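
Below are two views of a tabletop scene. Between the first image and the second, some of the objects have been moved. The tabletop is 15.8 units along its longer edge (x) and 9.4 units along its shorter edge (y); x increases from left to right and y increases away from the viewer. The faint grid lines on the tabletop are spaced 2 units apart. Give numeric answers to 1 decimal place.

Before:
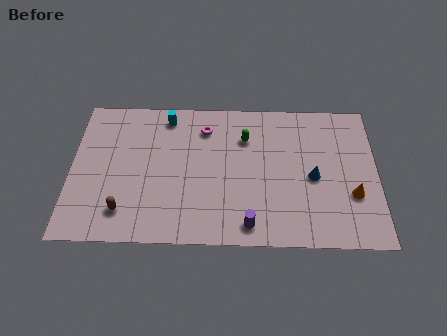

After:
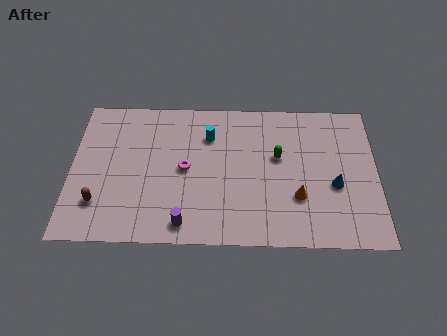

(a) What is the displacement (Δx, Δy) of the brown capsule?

(-1.3, 0.5)

The brown capsule was at about (2.8, 1.9) and moved to about (1.5, 2.4).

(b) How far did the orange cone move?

2.8

The orange cone moved from about (14.5, 3.2) to (11.7, 3.0), a distance of √(2.8² + 0.2²) ≈ 2.8.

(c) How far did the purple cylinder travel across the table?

3.3

The purple cylinder moved from about (9.2, 1.2) to (5.9, 1.2), a distance of √(3.3² + 0.0²) ≈ 3.3.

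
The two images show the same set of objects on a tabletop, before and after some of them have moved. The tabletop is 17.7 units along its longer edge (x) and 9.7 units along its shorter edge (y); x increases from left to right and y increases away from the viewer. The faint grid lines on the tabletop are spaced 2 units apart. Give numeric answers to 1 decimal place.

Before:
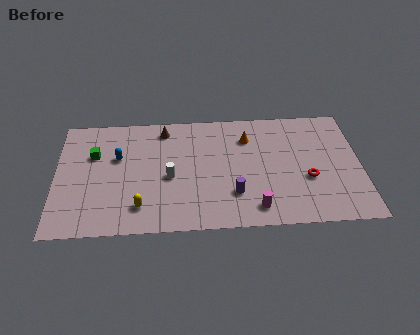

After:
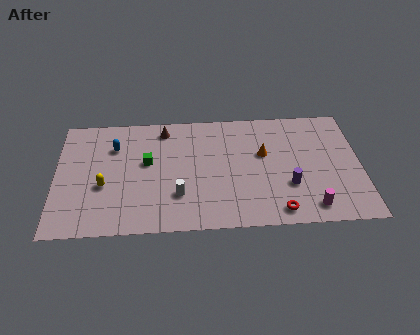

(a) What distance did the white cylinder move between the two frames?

1.6

The white cylinder moved from about (6.6, 4.3) to (7.1, 2.8), a distance of √(0.5² + 1.5²) ≈ 1.6.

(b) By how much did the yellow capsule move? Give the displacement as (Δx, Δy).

(-2.1, 1.8)

From the two frames, the yellow capsule sits at roughly (4.9, 2.0) before and (2.8, 3.8) after.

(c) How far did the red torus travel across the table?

3.1

The red torus moved from about (14.6, 3.7) to (12.8, 1.2), a distance of √(1.8² + 2.5²) ≈ 3.1.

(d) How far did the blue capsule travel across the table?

0.9

From (3.6, 6.1) to (3.4, 7.0), the blue capsule covered √(0.2² + 0.9²) ≈ 0.9 units.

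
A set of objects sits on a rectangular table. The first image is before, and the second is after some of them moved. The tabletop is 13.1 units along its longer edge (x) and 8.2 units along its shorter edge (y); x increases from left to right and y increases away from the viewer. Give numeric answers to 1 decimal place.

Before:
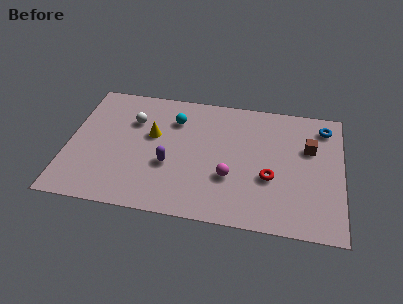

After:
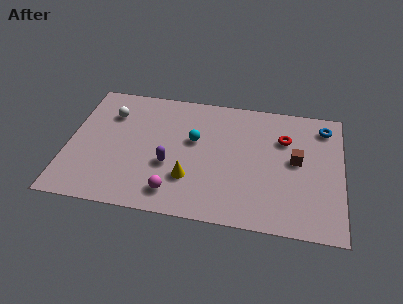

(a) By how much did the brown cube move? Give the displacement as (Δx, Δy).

(-0.6, -0.9)

From the two frames, the brown cube sits at roughly (11.5, 5.3) before and (10.9, 4.4) after.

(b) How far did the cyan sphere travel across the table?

1.6

The cyan sphere moved from about (5.0, 6.1) to (6.0, 4.9), a distance of √(1.0² + 1.2²) ≈ 1.6.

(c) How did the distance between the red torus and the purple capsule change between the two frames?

+1.2

The distance was about 4.8 in the first image and 6.0 in the second, so they moved 1.2 units further apart.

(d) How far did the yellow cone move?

3.1

The yellow cone moved from about (4.0, 4.9) to (5.9, 2.4), a distance of √(1.9² + 2.5²) ≈ 3.1.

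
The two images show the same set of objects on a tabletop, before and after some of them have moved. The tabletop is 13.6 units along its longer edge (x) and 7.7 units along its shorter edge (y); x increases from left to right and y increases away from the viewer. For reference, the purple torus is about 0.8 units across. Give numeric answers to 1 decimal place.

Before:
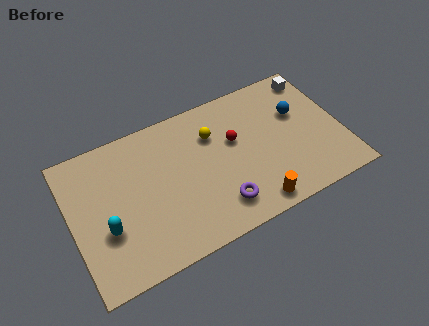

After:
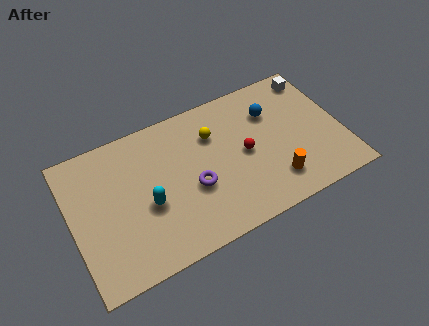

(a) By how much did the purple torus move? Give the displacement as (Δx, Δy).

(-1.1, 1.5)

From the two frames, the purple torus sits at roughly (7.1, 1.6) before and (6.0, 3.1) after.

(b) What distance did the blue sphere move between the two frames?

1.4

The blue sphere moved from about (11.6, 4.9) to (10.3, 5.5), a distance of √(1.3² + 0.6²) ≈ 1.4.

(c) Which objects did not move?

the white cube and the yellow sphere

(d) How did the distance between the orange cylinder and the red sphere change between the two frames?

-1.4

The distance was about 3.8 in the first image and 2.4 in the second, so they moved 1.4 units closer together.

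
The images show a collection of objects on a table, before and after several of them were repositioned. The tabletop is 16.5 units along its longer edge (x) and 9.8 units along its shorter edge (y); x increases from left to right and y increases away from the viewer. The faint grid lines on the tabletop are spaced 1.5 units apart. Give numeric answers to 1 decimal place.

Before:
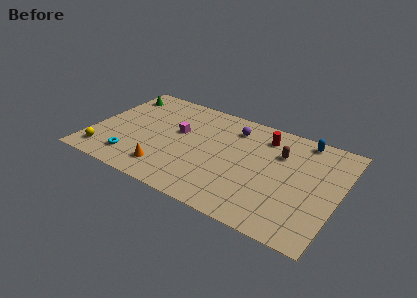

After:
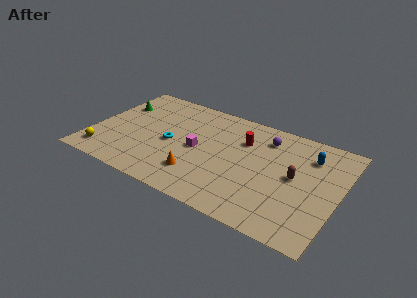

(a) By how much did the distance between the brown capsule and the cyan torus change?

-2.2

Before: roughly 10.5 units apart; after: 8.3. That's 2.2 units closer together.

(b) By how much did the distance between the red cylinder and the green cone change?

-1.4

The distance was about 10.1 in the first image and 8.7 in the second, so they moved 1.4 units closer together.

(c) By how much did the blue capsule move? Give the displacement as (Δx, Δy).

(0.6, -1.4)

The blue capsule was at about (13.7, 8.8) and moved to about (14.3, 7.4).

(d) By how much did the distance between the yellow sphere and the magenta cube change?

+0.6

The distance was about 6.1 in the first image and 6.7 in the second, so they moved 0.6 units further apart.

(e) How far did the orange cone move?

2.2

The orange cone moved from about (5.4, 1.9) to (7.5, 2.4), a distance of √(2.1² + 0.5²) ≈ 2.2.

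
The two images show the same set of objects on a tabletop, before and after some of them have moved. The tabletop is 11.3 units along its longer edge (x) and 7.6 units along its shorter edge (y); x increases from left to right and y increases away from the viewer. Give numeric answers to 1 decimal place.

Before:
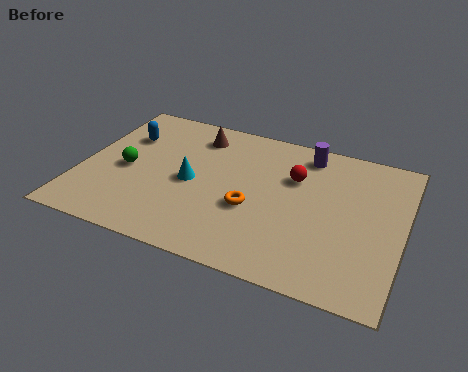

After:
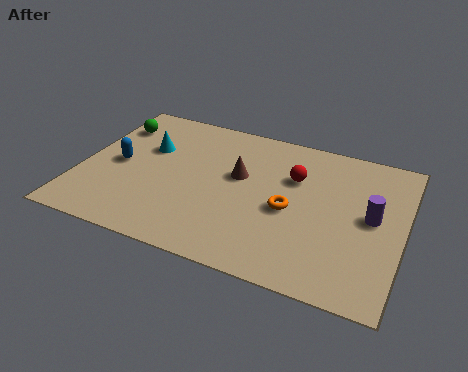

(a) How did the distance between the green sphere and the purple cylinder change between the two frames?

+2.8

The distance was about 6.8 in the first image and 9.6 in the second, so they moved 2.8 units further apart.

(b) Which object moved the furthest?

the purple cylinder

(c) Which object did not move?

the red sphere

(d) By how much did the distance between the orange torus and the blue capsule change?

+0.8

They were about 5.3 units apart before and 6.1 after — 0.8 units further apart.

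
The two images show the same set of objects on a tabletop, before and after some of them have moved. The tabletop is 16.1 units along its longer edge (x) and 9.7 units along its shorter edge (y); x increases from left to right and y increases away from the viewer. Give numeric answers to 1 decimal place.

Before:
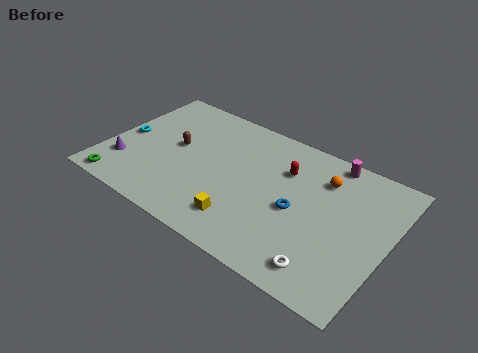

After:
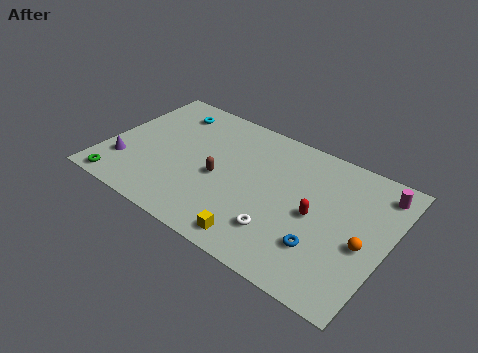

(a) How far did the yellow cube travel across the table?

1.3

From (8.4, 2.0) to (9.4, 1.2), the yellow cube covered √(1.0² + 0.8²) ≈ 1.3 units.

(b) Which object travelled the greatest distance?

the orange sphere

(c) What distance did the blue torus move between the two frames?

2.4

From (11.1, 4.4) to (12.8, 2.7), the blue torus covered √(1.7² + 1.7²) ≈ 2.4 units.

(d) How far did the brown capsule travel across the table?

3.0

The brown capsule moved from about (3.8, 5.3) to (6.6, 4.3), a distance of √(2.8² + 1.0²) ≈ 3.0.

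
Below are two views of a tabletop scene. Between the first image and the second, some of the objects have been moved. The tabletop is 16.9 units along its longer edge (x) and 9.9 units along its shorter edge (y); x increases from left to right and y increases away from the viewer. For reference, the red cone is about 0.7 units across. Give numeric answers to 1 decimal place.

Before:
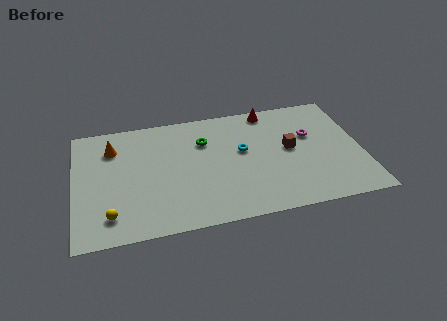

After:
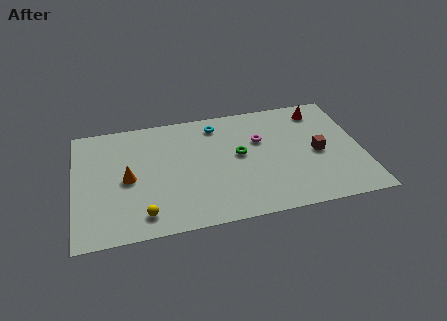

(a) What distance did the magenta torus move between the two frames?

3.0

The magenta torus was near (14.0, 6.2) before and (11.0, 6.4) after, so it travelled √(3.0² + 0.2²) ≈ 3.0 units.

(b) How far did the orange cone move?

2.9

The orange cone was near (2.3, 7.5) before and (3.1, 4.7) after, so it travelled √(0.8² + 2.8²) ≈ 2.9 units.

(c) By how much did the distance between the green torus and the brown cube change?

-0.6

The distance was about 5.3 in the first image and 4.7 in the second, so they moved 0.6 units closer together.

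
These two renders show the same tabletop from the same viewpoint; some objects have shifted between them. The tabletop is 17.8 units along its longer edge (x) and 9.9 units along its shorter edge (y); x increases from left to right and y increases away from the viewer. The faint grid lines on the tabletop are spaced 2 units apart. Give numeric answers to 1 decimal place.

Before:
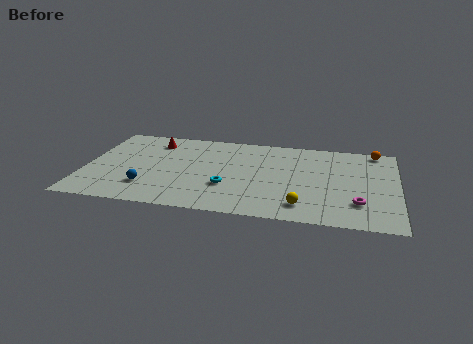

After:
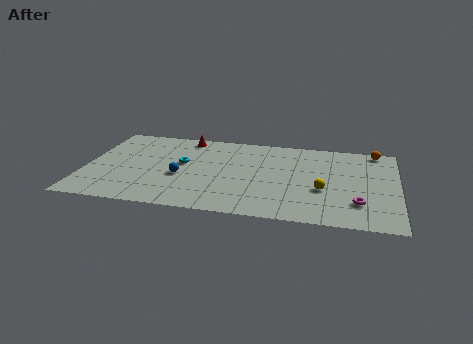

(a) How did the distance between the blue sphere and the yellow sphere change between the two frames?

-0.7

Before: roughly 8.8 units apart; after: 8.1. That's 0.7 units closer together.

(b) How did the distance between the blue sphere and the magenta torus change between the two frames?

-1.7

The distance was about 11.9 in the first image and 10.2 in the second, so they moved 1.7 units closer together.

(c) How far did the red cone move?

2.0

From (3.7, 8.0) to (5.5, 8.8), the red cone covered √(1.8² + 0.8²) ≈ 2.0 units.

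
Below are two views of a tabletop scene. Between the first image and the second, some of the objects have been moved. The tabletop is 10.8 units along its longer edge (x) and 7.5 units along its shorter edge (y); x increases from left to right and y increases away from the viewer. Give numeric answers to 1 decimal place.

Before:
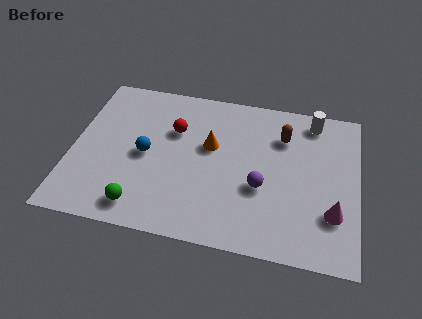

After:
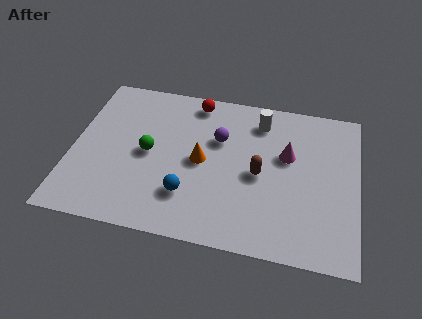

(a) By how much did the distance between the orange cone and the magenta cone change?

-1.9

They were about 5.2 units apart before and 3.3 after — 1.9 units closer together.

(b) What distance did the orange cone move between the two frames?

0.9

From (5.2, 4.5) to (4.9, 3.7), the orange cone covered √(0.3² + 0.8²) ≈ 0.9 units.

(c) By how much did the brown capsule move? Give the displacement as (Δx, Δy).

(-0.8, -2.0)

The brown capsule was at about (7.9, 5.5) and moved to about (7.1, 3.5).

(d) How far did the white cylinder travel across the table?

2.0

The white cylinder was near (9.0, 6.5) before and (7.0, 6.1) after, so it travelled √(2.0² + 0.4²) ≈ 2.0 units.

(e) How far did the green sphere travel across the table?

2.6

The green sphere moved from about (2.8, 1.1) to (2.9, 3.7), a distance of √(0.1² + 2.6²) ≈ 2.6.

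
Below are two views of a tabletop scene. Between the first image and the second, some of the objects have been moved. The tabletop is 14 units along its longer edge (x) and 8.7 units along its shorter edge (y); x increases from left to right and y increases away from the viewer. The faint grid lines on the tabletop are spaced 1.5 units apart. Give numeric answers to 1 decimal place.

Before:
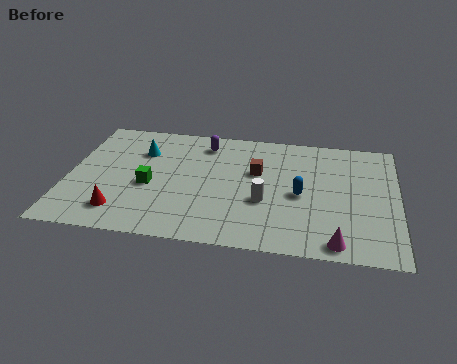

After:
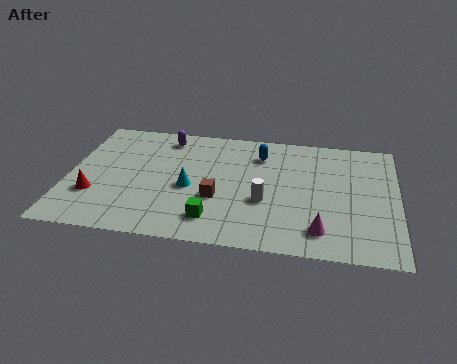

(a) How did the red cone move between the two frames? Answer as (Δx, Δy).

(-1.2, 1.0)

The red cone was at about (2.4, 1.7) and moved to about (1.2, 2.7).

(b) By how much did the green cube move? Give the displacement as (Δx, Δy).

(2.8, -2.0)

The green cube started near (3.5, 3.7) and ended near (6.3, 1.7).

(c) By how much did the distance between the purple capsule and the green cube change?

+2.0

They were about 4.1 units apart before and 6.1 after — 2.0 units further apart.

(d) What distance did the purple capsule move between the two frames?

1.7

The purple capsule moved from about (5.7, 7.2) to (4.0, 7.4), a distance of √(1.7² + 0.2²) ≈ 1.7.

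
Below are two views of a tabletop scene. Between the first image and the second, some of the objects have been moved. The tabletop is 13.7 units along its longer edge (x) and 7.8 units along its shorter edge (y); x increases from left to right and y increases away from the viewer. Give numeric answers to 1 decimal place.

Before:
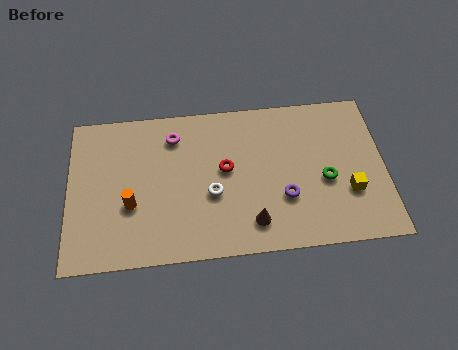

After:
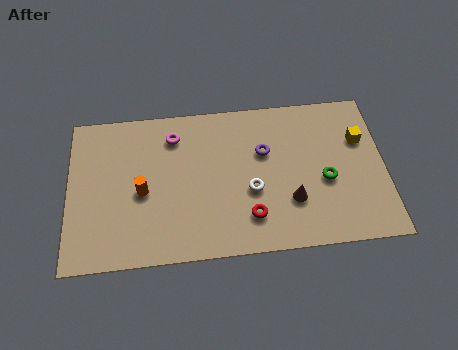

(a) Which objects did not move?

the green torus and the magenta torus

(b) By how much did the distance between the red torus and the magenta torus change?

+2.5

The distance was about 2.9 in the first image and 5.4 in the second, so they moved 2.5 units further apart.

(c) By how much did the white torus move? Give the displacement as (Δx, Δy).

(1.7, 0.0)

The white torus was at about (6.2, 3.1) and moved to about (7.9, 3.1).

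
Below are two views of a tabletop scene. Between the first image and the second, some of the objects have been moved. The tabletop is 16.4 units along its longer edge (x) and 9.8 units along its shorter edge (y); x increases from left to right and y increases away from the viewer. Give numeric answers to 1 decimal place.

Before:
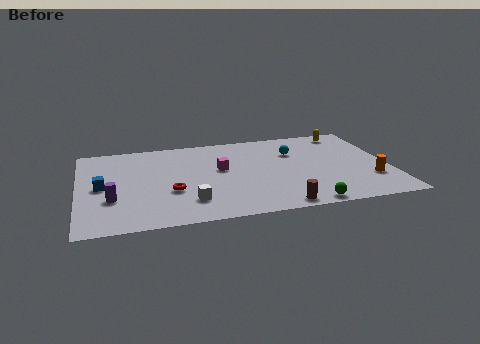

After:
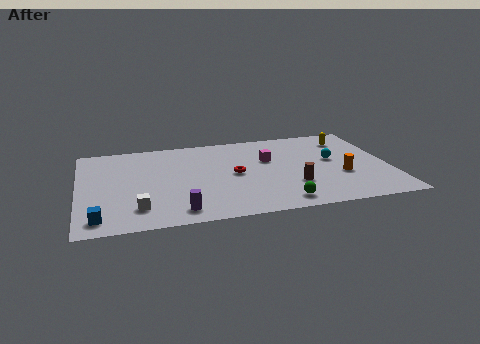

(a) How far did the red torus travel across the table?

3.6

The red torus moved from about (4.8, 3.6) to (8.2, 4.9), a distance of √(3.4² + 1.3²) ≈ 3.6.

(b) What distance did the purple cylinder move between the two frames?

3.9

From (1.7, 3.3) to (5.1, 1.4), the purple cylinder covered √(3.4² + 1.9²) ≈ 3.9 units.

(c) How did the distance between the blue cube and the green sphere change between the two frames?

-1.8

They were about 11.2 units apart before and 9.4 after — 1.8 units closer together.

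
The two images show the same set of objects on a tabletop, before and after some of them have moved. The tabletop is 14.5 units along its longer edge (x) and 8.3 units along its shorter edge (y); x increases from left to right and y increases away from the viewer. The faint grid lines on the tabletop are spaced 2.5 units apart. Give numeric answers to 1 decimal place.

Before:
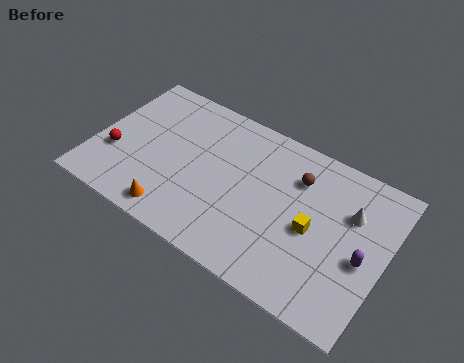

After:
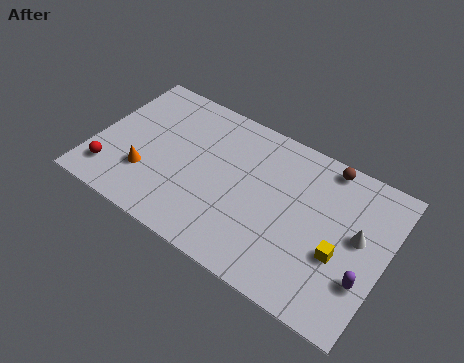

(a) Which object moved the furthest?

the orange cone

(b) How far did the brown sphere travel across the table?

1.8

The brown sphere moved from about (9.9, 6.1) to (11.1, 7.5), a distance of √(1.2² + 1.4²) ≈ 1.8.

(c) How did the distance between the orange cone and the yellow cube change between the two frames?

+2.6

The distance was about 7.0 in the first image and 9.6 in the second, so they moved 2.6 units further apart.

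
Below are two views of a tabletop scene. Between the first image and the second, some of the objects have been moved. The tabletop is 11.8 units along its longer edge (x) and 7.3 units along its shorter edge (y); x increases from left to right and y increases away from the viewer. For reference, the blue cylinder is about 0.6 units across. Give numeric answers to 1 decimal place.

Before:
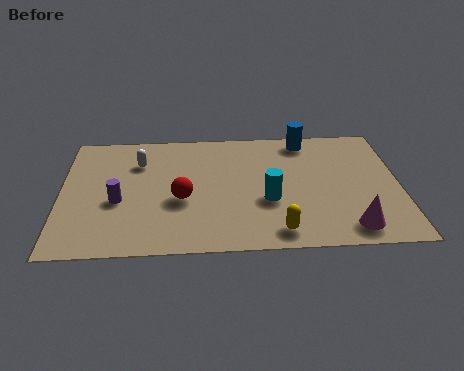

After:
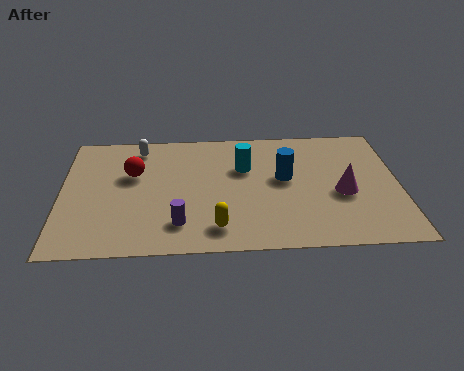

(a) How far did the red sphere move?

2.3

The red sphere was near (4.2, 3.0) before and (2.5, 4.6) after, so it travelled √(1.7² + 1.6²) ≈ 2.3 units.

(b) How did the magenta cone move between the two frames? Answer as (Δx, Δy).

(-0.2, 2.0)

From the two frames, the magenta cone sits at roughly (10.0, 1.1) before and (9.8, 3.1) after.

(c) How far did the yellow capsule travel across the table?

2.1

The yellow capsule moved from about (7.5, 1.0) to (5.4, 1.3), a distance of √(2.1² + 0.3²) ≈ 2.1.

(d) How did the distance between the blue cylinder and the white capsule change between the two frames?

-0.5

They were about 6.0 units apart before and 5.5 after — 0.5 units closer together.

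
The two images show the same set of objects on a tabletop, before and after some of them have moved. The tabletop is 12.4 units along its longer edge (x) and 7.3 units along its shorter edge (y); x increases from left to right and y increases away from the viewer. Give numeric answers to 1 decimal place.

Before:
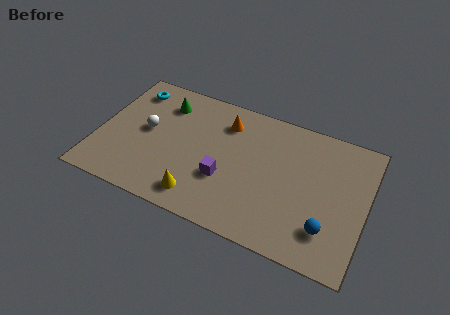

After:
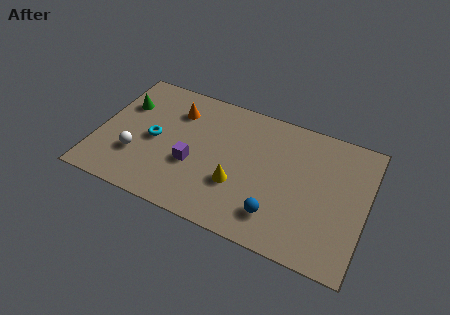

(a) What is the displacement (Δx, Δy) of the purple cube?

(-1.5, 0.2)

From the two frames, the purple cube sits at roughly (6.0, 2.6) before and (4.5, 2.8) after.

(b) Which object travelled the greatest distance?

the cyan torus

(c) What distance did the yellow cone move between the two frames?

2.1

The yellow cone moved from about (5.0, 1.2) to (6.6, 2.5), a distance of √(1.6² + 1.3²) ≈ 2.1.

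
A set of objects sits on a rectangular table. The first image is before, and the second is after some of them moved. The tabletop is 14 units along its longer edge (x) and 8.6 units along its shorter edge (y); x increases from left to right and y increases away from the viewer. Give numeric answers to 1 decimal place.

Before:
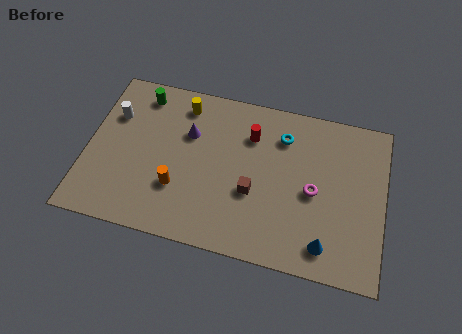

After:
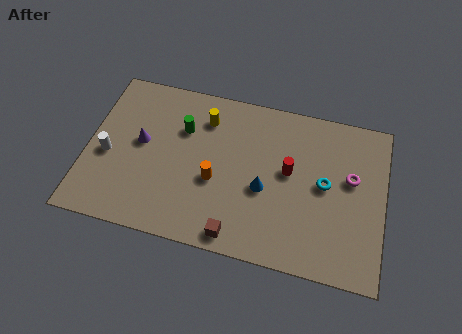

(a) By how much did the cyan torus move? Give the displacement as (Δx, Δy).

(2.1, -2.1)

The cyan torus started near (9.1, 6.6) and ended near (11.2, 4.5).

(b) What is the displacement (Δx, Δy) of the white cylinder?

(-0.1, -2.2)

From the two frames, the white cylinder sits at roughly (1.1, 5.9) before and (1.0, 3.7) after.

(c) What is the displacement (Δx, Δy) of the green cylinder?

(2.1, -1.4)

The green cylinder was at about (2.3, 7.3) and moved to about (4.4, 5.9).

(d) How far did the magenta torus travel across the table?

2.0

The magenta torus was near (10.7, 4.0) before and (12.4, 5.1) after, so it travelled √(1.7² + 1.1²) ≈ 2.0 units.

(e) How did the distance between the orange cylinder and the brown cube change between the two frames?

-0.7

Before: roughly 3.6 units apart; after: 2.9. That's 0.7 units closer together.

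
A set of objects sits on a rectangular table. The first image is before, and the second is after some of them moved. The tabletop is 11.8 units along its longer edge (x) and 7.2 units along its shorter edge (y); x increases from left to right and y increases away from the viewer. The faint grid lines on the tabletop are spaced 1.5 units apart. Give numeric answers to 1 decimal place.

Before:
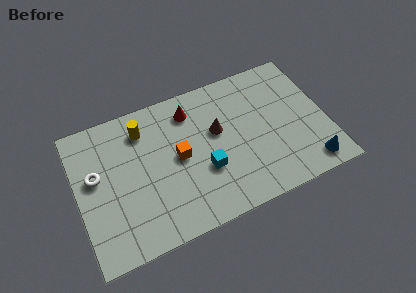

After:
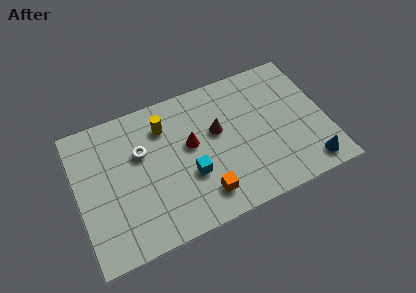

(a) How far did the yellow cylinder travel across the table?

1.0

The yellow cylinder was near (3.3, 5.7) before and (4.3, 5.5) after, so it travelled √(1.0² + 0.2²) ≈ 1.0 units.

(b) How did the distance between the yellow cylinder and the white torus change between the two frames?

-1.3

The distance was about 2.8 in the first image and 1.5 in the second, so they moved 1.3 units closer together.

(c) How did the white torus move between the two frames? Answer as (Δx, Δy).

(2.2, 0.4)

The white torus was at about (0.9, 4.2) and moved to about (3.1, 4.6).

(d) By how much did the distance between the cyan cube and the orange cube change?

-0.3

They were about 1.6 units apart before and 1.3 after — 0.3 units closer together.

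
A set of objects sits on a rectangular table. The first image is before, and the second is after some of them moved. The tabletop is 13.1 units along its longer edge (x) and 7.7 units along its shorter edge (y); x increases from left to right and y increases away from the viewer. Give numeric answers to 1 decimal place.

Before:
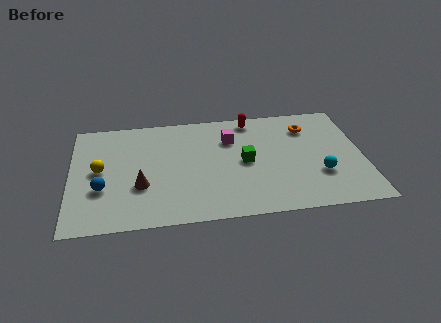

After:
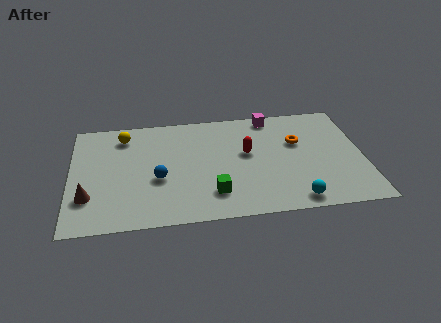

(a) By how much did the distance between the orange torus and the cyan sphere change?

+0.6

Before: roughly 3.4 units apart; after: 4.0. That's 0.6 units further apart.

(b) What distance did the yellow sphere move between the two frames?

2.5

The yellow sphere moved from about (1.3, 4.0) to (2.4, 6.3), a distance of √(1.1² + 2.3²) ≈ 2.5.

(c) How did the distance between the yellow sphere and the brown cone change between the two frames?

+2.2

They were about 2.2 units apart before and 4.4 after — 2.2 units further apart.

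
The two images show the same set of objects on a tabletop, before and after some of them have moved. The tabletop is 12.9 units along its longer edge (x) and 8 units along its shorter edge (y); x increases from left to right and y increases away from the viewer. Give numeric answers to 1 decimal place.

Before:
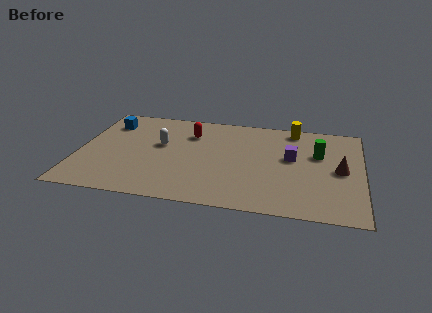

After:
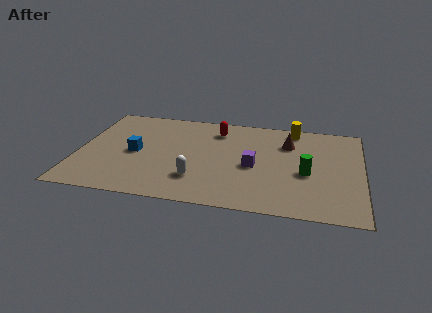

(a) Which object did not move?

the yellow cylinder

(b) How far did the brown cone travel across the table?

3.1

From (11.9, 3.9) to (9.5, 5.8), the brown cone covered √(2.4² + 1.9²) ≈ 3.1 units.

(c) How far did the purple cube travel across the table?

2.0

The purple cube moved from about (9.7, 4.6) to (8.0, 3.6), a distance of √(1.7² + 1.0²) ≈ 2.0.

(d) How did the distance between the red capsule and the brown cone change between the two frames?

-3.8

The distance was about 7.2 in the first image and 3.4 in the second, so they moved 3.8 units closer together.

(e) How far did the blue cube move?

2.8

The blue cube was near (1.2, 6.2) before and (2.6, 3.8) after, so it travelled √(1.4² + 2.4²) ≈ 2.8 units.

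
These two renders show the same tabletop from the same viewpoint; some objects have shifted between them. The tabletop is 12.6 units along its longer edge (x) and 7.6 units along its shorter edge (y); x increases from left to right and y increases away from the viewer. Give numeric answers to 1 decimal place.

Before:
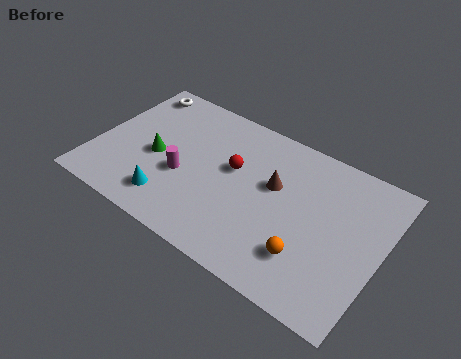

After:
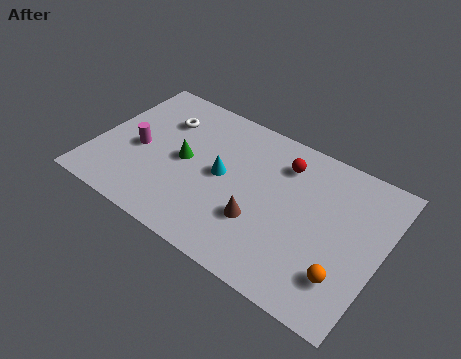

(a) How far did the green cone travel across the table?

1.3

The green cone was near (2.7, 3.4) before and (3.9, 3.8) after, so it travelled √(1.2² + 0.4²) ≈ 1.3 units.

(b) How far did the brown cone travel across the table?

2.1

From (7.8, 4.6) to (7.5, 2.5), the brown cone covered √(0.3² + 2.1²) ≈ 2.1 units.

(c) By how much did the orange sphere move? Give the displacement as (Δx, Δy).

(1.6, -0.1)

From the two frames, the orange sphere sits at roughly (9.7, 2.0) before and (11.3, 1.9) after.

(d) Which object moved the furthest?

the cyan cone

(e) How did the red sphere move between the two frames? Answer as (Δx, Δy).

(2.0, 1.4)

From the two frames, the red sphere sits at roughly (6.0, 4.5) before and (8.0, 5.9) after.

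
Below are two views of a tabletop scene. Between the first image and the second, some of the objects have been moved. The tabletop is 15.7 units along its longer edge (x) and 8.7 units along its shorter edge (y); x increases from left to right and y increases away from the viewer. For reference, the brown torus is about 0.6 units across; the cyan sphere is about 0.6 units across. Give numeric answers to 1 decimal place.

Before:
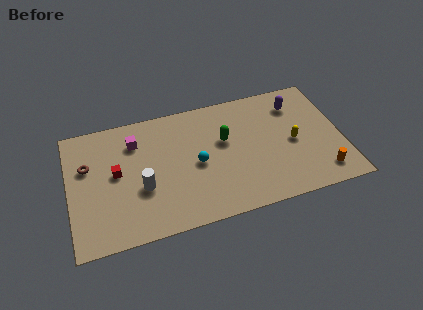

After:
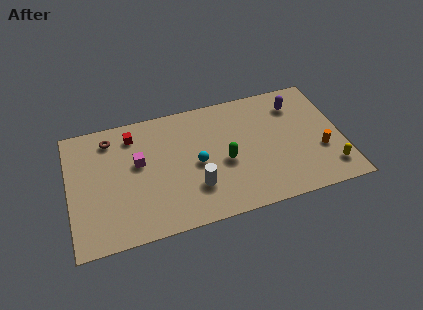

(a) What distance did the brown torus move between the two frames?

2.1

The brown torus moved from about (1.1, 5.6) to (2.5, 7.2), a distance of √(1.4² + 1.6²) ≈ 2.1.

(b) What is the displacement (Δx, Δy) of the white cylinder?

(3.0, -0.8)

The white cylinder was at about (4.1, 3.3) and moved to about (7.1, 2.5).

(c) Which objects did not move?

the cyan sphere and the purple capsule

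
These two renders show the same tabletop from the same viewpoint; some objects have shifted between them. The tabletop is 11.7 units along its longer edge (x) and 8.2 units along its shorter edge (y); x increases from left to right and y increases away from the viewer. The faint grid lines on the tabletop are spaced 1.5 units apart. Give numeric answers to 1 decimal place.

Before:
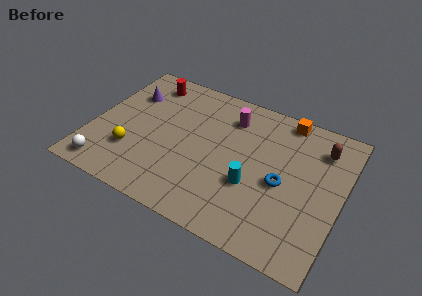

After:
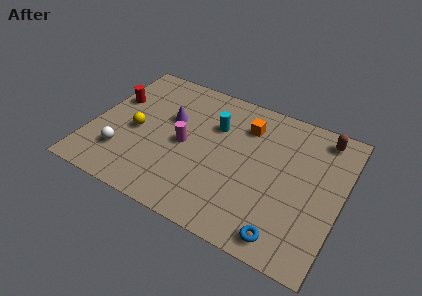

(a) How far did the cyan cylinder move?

3.3

From (7.7, 3.0) to (5.6, 5.6), the cyan cylinder covered √(2.1² + 2.6²) ≈ 3.3 units.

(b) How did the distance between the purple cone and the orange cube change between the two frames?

-3.8

Before: roughly 7.5 units apart; after: 3.7. That's 3.8 units closer together.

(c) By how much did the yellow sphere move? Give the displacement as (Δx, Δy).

(0.0, 1.3)

The yellow sphere started near (2.1, 2.4) and ended near (2.1, 3.7).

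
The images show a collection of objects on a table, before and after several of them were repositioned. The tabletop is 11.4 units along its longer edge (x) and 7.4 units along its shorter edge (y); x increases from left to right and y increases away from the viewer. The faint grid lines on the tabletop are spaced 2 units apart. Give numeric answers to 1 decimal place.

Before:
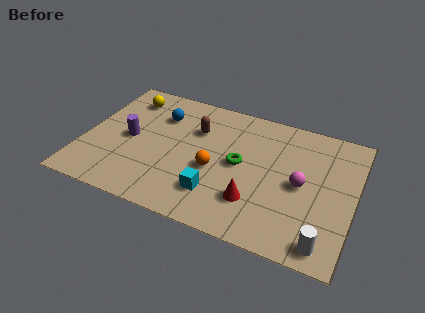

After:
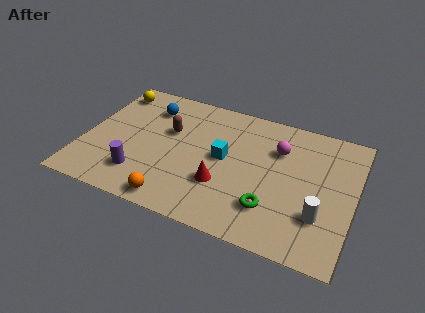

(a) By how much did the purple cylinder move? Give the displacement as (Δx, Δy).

(0.7, -1.9)

The purple cylinder started near (1.9, 3.6) and ended near (2.6, 1.7).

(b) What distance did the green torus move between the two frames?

2.4

From (6.6, 3.8) to (8.1, 1.9), the green torus covered √(1.5² + 1.9²) ≈ 2.4 units.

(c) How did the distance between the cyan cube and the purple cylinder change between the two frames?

-0.3

They were about 4.3 units apart before and 4.0 after — 0.3 units closer together.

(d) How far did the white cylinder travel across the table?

1.3

The white cylinder was near (10.4, 0.9) before and (10.1, 2.2) after, so it travelled √(0.3² + 1.3²) ≈ 1.3 units.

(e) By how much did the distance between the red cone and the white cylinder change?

+0.9

The distance was about 3.2 in the first image and 4.1 in the second, so they moved 0.9 units further apart.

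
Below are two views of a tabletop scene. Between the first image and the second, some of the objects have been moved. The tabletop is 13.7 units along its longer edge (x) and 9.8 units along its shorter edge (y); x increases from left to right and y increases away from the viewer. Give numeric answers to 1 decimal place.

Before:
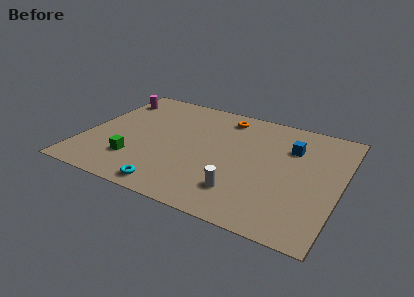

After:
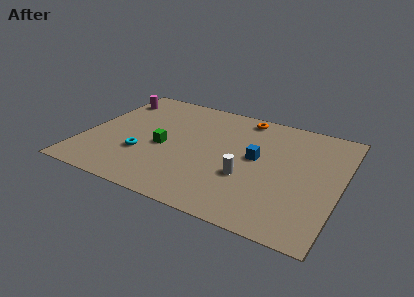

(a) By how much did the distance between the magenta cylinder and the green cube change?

-0.8

Before: roughly 5.7 units apart; after: 4.9. That's 0.8 units closer together.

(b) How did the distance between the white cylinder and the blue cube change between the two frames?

-3.3

The distance was about 5.1 in the first image and 1.8 in the second, so they moved 3.3 units closer together.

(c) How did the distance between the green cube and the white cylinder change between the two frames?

-1.1

They were about 5.8 units apart before and 4.7 after — 1.1 units closer together.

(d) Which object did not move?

the magenta cylinder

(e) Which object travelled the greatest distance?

the cyan torus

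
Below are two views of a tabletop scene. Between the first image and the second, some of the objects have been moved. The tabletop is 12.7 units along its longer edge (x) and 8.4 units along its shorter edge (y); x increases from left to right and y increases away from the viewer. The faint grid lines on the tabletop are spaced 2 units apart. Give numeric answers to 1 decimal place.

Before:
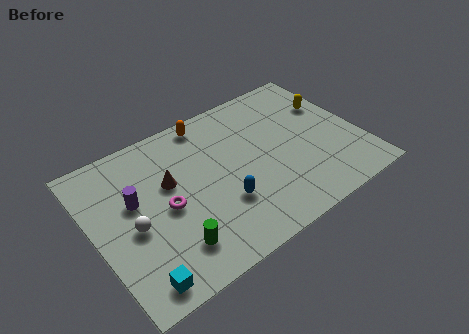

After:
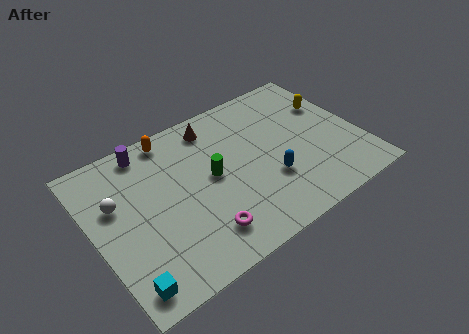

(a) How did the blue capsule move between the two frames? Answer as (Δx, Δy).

(2.3, 0.1)

The blue capsule started near (5.8, 2.7) and ended near (8.1, 2.8).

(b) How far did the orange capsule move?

1.8

The orange capsule moved from about (6.0, 7.5) to (4.2, 7.5), a distance of √(1.8² + 0.0²) ≈ 1.8.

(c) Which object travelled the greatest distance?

the green cylinder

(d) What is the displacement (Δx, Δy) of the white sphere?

(-0.5, 1.6)

The white sphere started near (1.7, 3.7) and ended near (1.2, 5.3).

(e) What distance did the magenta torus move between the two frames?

2.6

From (3.3, 3.9) to (4.6, 1.7), the magenta torus covered √(1.3² + 2.2²) ≈ 2.6 units.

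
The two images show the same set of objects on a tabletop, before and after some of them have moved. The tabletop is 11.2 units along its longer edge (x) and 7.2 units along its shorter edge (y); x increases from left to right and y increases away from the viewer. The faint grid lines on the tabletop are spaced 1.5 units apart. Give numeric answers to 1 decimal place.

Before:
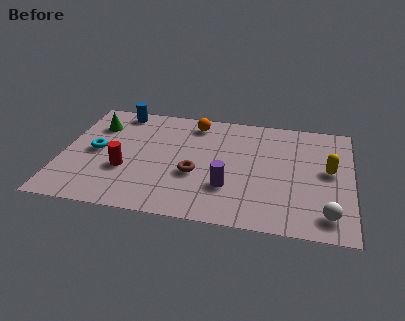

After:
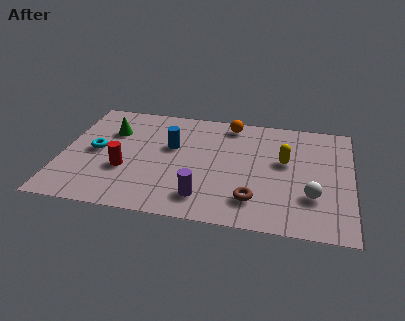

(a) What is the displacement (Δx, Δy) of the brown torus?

(2.3, -1.2)

The brown torus was at about (5.2, 2.8) and moved to about (7.5, 1.6).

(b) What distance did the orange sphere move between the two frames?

1.4

From (5.0, 6.1) to (6.4, 6.3), the orange sphere covered √(1.4² + 0.2²) ≈ 1.4 units.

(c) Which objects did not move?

the red cylinder and the cyan torus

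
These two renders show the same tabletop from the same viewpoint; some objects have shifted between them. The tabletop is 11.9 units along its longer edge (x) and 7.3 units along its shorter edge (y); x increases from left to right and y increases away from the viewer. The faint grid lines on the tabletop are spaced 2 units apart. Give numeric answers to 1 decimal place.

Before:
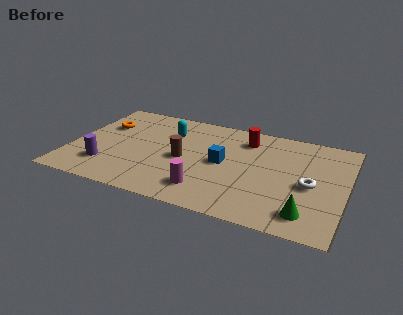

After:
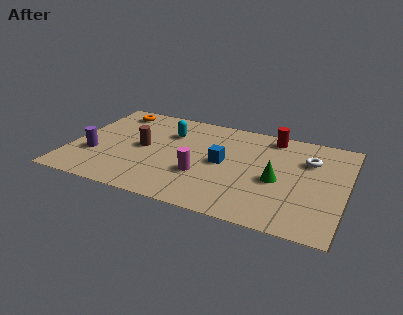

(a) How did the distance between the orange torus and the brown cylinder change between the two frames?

-1.0

They were about 4.0 units apart before and 3.0 after — 1.0 units closer together.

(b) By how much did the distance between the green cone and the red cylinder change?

-2.2

They were about 5.4 units apart before and 3.2 after — 2.2 units closer together.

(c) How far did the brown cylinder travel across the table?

1.8

The brown cylinder moved from about (4.9, 3.4) to (3.1, 3.7), a distance of √(1.8² + 0.3²) ≈ 1.8.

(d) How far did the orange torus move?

1.3

The orange torus moved from about (1.2, 4.9) to (1.5, 6.2), a distance of √(0.3² + 1.3²) ≈ 1.3.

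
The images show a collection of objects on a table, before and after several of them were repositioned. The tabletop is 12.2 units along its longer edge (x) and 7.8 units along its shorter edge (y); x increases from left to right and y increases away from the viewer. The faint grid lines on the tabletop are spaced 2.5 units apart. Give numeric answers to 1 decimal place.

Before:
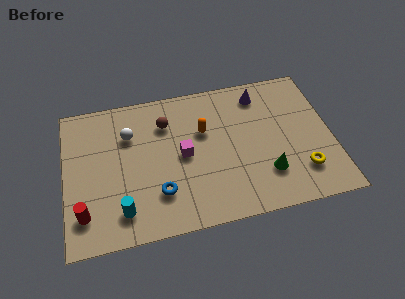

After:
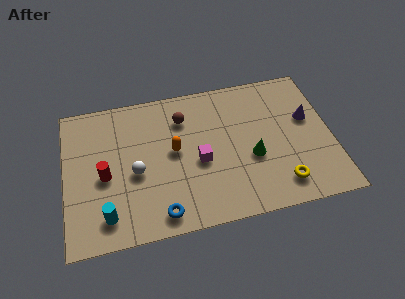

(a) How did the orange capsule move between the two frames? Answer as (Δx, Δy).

(-1.4, -0.8)

From the two frames, the orange capsule sits at roughly (6.4, 5.0) before and (5.0, 4.2) after.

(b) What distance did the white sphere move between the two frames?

2.1

The white sphere moved from about (3.0, 5.5) to (3.2, 3.4), a distance of √(0.2² + 2.1²) ≈ 2.1.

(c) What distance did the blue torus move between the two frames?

1.1

The blue torus moved from about (4.2, 2.1) to (4.2, 1.0), a distance of √(0.0² + 1.1²) ≈ 1.1.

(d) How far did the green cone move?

1.2

The green cone moved from about (9.1, 2.1) to (8.5, 3.1), a distance of √(0.6² + 1.0²) ≈ 1.2.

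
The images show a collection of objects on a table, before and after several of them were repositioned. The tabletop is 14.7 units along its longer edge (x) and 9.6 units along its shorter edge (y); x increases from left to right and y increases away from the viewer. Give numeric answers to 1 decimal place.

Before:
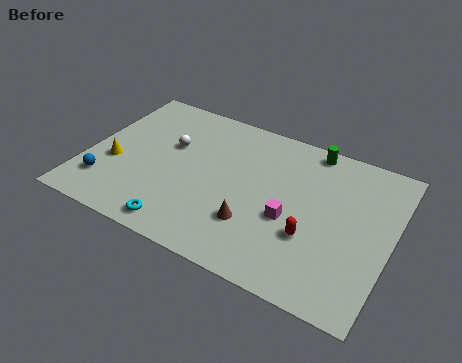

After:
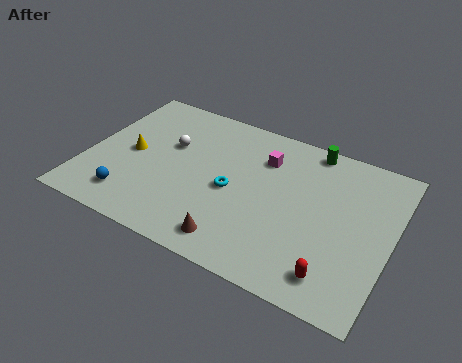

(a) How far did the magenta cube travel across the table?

3.6

The magenta cube was near (10.0, 3.9) before and (8.3, 7.1) after, so it travelled √(1.7² + 3.2²) ≈ 3.6 units.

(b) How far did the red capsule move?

2.1

The red capsule was near (11.1, 3.3) before and (12.4, 1.6) after, so it travelled √(1.3² + 1.7²) ≈ 2.1 units.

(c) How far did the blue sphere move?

1.4

The blue sphere moved from about (1.2, 2.2) to (2.5, 1.8), a distance of √(1.3² + 0.4²) ≈ 1.4.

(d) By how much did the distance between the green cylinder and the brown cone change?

+1.6

The distance was about 6.2 in the first image and 7.8 in the second, so they moved 1.6 units further apart.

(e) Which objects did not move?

the white sphere and the green cylinder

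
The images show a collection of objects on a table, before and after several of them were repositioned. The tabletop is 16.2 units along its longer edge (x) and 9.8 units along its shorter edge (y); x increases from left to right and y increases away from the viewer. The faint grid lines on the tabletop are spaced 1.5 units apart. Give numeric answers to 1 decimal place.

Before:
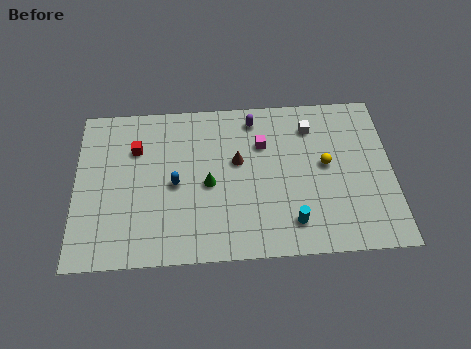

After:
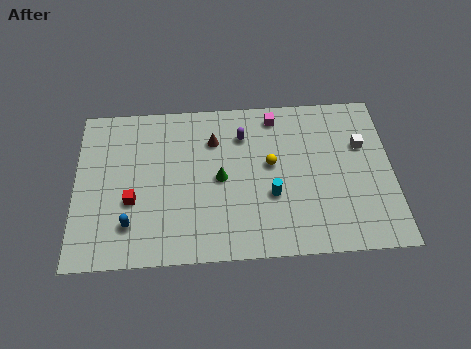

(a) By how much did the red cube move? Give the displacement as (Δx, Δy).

(-0.2, -3.2)

From the two frames, the red cube sits at roughly (3.1, 6.9) before and (2.9, 3.7) after.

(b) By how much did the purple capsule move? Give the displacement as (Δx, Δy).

(-0.6, -1.0)

The purple capsule was at about (9.2, 8.4) and moved to about (8.6, 7.4).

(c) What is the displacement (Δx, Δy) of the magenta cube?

(0.7, 1.7)

The magenta cube was at about (9.6, 6.8) and moved to about (10.3, 8.5).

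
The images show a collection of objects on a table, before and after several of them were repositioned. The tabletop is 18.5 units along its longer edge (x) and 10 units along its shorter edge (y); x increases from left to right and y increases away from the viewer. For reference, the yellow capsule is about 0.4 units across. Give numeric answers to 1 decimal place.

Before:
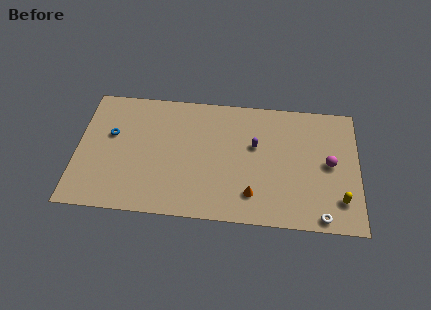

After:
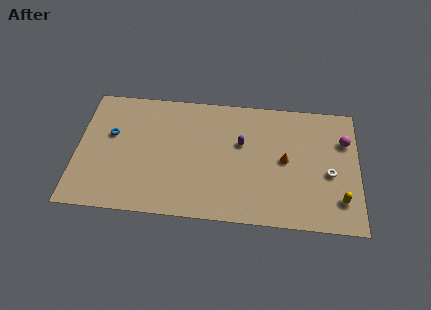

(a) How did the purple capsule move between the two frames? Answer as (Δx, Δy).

(-0.9, 0.1)

From the two frames, the purple capsule sits at roughly (11.7, 6.1) before and (10.8, 6.2) after.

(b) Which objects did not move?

the yellow capsule and the blue torus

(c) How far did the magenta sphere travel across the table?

2.1

From (16.6, 5.1) to (17.6, 7.0), the magenta sphere covered √(1.0² + 1.9²) ≈ 2.1 units.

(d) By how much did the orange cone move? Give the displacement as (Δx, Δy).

(2.1, 2.9)

The orange cone started near (11.6, 2.2) and ended near (13.7, 5.1).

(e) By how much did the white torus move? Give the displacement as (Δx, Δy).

(0.5, 3.4)

The white torus was at about (16.1, 0.9) and moved to about (16.6, 4.3).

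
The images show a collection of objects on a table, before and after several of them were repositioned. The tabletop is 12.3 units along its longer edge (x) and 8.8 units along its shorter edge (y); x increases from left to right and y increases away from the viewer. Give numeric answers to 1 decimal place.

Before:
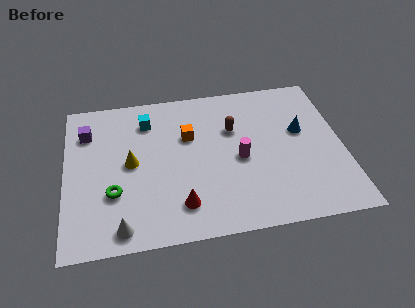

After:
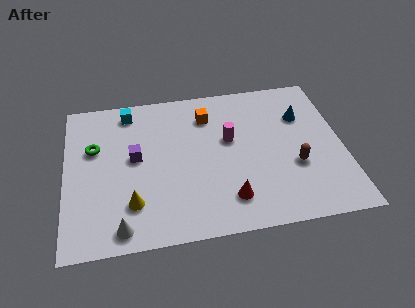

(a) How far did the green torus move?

2.8

The green torus moved from about (2.1, 2.9) to (1.3, 5.6), a distance of √(0.8² + 2.7²) ≈ 2.8.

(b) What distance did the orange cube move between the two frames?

1.4

The orange cube moved from about (5.5, 5.7) to (6.4, 6.8), a distance of √(0.9² + 1.1²) ≈ 1.4.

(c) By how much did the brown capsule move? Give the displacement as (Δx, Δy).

(2.6, -2.6)

The brown capsule started near (7.5, 5.8) and ended near (10.1, 3.2).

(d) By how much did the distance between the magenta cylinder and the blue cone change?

+0.4

Before: roughly 3.0 units apart; after: 3.4. That's 0.4 units further apart.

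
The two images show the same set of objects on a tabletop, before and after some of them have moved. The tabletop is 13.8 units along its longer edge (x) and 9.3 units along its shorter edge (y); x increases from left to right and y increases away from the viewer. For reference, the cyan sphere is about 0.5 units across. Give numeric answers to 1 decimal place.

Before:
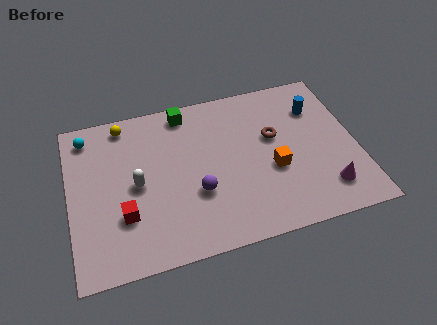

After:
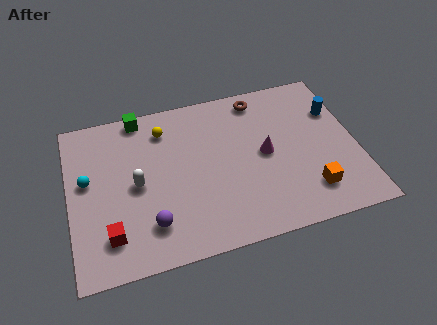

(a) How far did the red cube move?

1.1

From (2.5, 2.9) to (1.8, 2.0), the red cube covered √(0.7² + 0.9²) ≈ 1.1 units.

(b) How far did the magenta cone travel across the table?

3.9

The magenta cone moved from about (12.1, 1.9) to (9.4, 4.7), a distance of √(2.7² + 2.8²) ≈ 3.9.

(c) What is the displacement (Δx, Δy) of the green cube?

(-2.2, 0.3)

From the two frames, the green cube sits at roughly (5.8, 8.2) before and (3.6, 8.5) after.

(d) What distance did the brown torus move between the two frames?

2.5

The brown torus was near (9.9, 5.6) before and (9.4, 8.1) after, so it travelled √(0.5² + 2.5²) ≈ 2.5 units.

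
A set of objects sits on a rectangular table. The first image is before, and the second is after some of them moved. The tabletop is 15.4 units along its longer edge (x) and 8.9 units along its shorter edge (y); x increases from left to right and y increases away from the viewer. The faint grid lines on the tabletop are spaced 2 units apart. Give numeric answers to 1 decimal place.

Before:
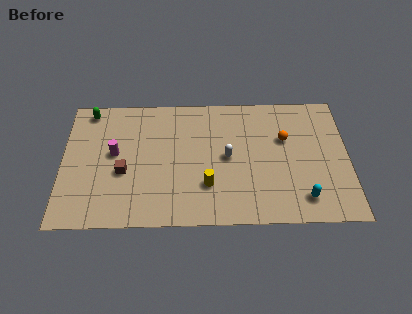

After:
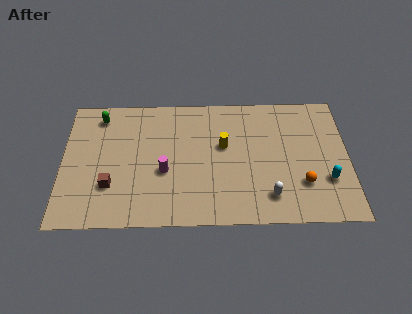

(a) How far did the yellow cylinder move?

2.8

The yellow cylinder moved from about (7.8, 2.6) to (8.7, 5.3), a distance of √(0.9² + 2.7²) ≈ 2.8.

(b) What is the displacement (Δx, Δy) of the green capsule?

(0.6, -0.4)

The green capsule was at about (1.4, 7.9) and moved to about (2.0, 7.5).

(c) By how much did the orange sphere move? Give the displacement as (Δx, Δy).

(0.9, -3.1)

The orange sphere started near (12.0, 5.7) and ended near (12.9, 2.6).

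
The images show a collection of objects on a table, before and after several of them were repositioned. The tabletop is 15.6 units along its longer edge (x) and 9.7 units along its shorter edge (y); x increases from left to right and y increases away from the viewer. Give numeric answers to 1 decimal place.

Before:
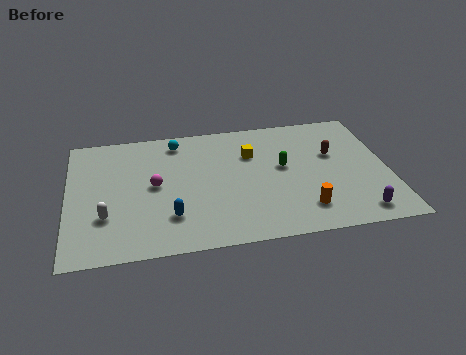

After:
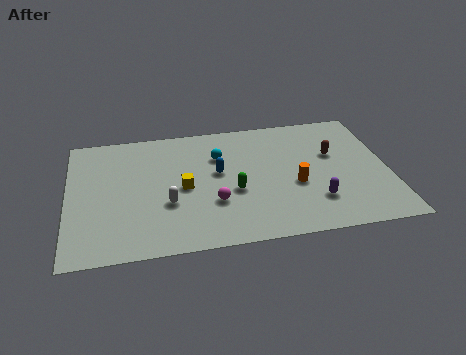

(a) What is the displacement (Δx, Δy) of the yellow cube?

(-3.4, -2.1)

From the two frames, the yellow cube sits at roughly (9.0, 6.7) before and (5.6, 4.6) after.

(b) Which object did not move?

the brown capsule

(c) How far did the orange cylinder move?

1.9

The orange cylinder was near (11.3, 2.0) before and (11.0, 3.9) after, so it travelled √(0.3² + 1.9²) ≈ 1.9 units.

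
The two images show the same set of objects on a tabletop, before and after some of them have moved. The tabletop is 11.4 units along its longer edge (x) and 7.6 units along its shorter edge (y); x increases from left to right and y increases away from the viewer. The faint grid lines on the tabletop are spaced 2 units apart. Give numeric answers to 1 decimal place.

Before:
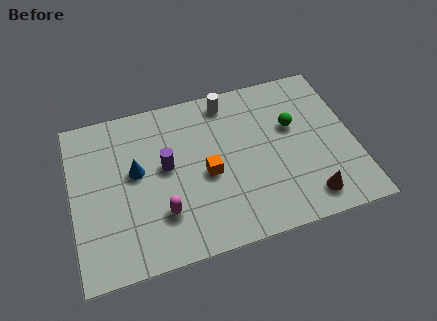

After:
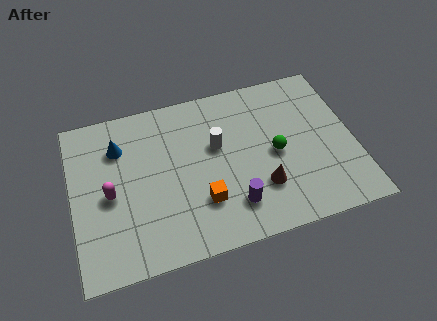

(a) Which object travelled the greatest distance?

the purple cylinder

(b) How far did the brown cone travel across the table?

2.1

The brown cone was near (9.3, 1.2) before and (7.5, 2.2) after, so it travelled √(1.8² + 1.0²) ≈ 2.1 units.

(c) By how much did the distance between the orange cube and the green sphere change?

-0.4

Before: roughly 3.8 units apart; after: 3.4. That's 0.4 units closer together.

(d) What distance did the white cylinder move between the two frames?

2.1

From (6.5, 6.6) to (5.9, 4.6), the white cylinder covered √(0.6² + 2.0²) ≈ 2.1 units.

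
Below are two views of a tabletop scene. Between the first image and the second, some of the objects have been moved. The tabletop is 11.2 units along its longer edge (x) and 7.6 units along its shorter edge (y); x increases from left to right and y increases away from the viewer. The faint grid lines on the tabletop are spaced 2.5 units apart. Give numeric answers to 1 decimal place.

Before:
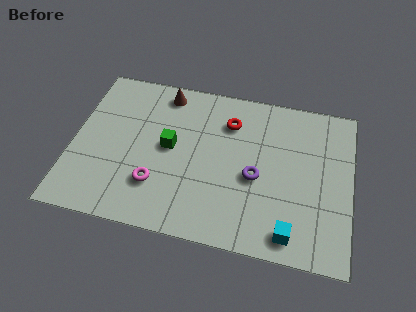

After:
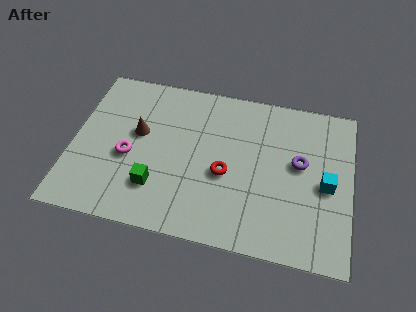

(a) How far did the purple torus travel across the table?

2.0

The purple torus was near (7.4, 3.3) before and (9.1, 4.3) after, so it travelled √(1.7² + 1.0²) ≈ 2.0 units.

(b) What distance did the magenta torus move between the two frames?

1.6

The magenta torus moved from about (3.5, 2.1) to (2.3, 3.2), a distance of √(1.2² + 1.1²) ≈ 1.6.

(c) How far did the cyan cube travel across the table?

2.8

The cyan cube moved from about (8.9, 1.0) to (10.2, 3.5), a distance of √(1.3² + 2.5²) ≈ 2.8.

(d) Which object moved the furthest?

the cyan cube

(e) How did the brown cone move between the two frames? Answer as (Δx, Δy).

(-0.9, -2.2)

From the two frames, the brown cone sits at roughly (3.5, 6.6) before and (2.6, 4.4) after.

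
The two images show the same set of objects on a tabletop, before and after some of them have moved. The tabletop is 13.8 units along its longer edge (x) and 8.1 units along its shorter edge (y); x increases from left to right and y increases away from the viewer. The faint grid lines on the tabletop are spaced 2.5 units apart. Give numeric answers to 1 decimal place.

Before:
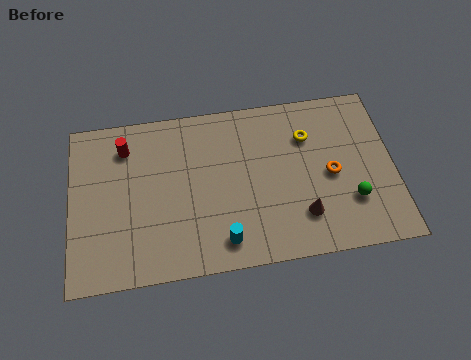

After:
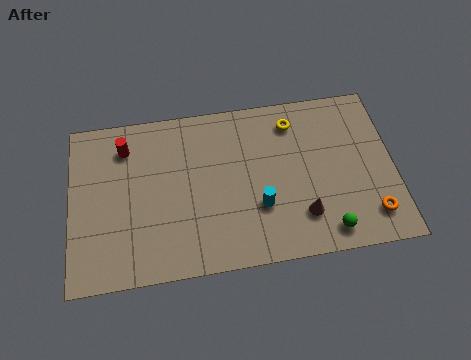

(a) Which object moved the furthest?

the orange torus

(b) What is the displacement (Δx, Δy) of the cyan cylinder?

(1.6, 1.4)

The cyan cylinder was at about (6.4, 1.3) and moved to about (8.0, 2.7).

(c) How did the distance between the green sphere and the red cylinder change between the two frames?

-0.4

Before: roughly 10.3 units apart; after: 9.9. That's 0.4 units closer together.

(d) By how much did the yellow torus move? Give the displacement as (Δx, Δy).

(-0.6, 0.8)

The yellow torus was at about (10.2, 5.8) and moved to about (9.6, 6.6).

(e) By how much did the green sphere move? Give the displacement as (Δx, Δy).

(-1.1, -1.3)

From the two frames, the green sphere sits at roughly (11.9, 2.4) before and (10.8, 1.1) after.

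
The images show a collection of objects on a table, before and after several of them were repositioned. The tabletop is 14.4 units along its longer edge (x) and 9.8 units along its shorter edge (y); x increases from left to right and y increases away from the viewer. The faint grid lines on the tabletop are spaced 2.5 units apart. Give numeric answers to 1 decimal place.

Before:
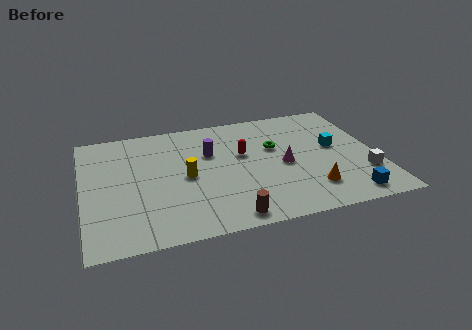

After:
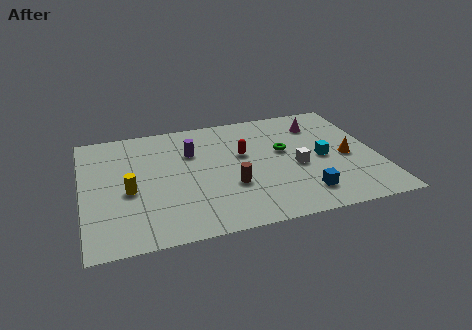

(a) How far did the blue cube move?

2.2

The blue cube moved from about (12.6, 1.2) to (10.5, 1.9), a distance of √(2.1² + 0.7²) ≈ 2.2.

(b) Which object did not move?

the red capsule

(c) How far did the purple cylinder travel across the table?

0.9

The purple cylinder moved from about (6.3, 6.4) to (5.4, 6.7), a distance of √(0.9² + 0.3²) ≈ 0.9.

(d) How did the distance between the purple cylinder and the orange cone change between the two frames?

+1.6

The distance was about 6.2 in the first image and 7.8 in the second, so they moved 1.6 units further apart.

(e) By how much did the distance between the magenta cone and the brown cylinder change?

+1.7

They were about 4.6 units apart before and 6.3 after — 1.7 units further apart.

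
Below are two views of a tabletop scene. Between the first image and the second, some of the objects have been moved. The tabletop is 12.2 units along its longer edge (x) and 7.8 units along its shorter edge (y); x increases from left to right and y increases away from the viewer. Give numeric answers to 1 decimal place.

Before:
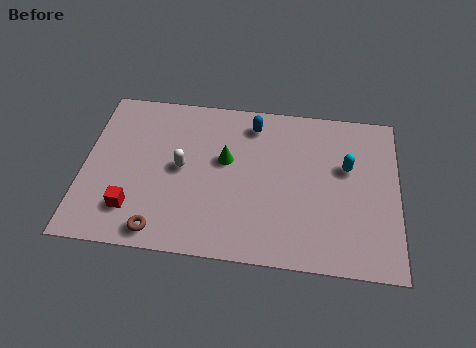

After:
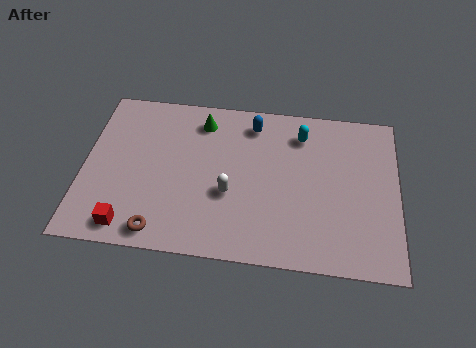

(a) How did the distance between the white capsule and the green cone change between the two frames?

+1.8

They were about 1.8 units apart before and 3.6 after — 1.8 units further apart.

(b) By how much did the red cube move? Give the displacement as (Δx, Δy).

(-0.1, -0.8)

From the two frames, the red cube sits at roughly (2.0, 1.8) before and (1.9, 1.0) after.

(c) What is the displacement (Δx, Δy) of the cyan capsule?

(-1.8, 1.4)

The cyan capsule started near (10.2, 4.8) and ended near (8.4, 6.2).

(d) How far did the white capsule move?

2.1

From (3.8, 4.0) to (5.7, 3.0), the white capsule covered √(1.9² + 1.0²) ≈ 2.1 units.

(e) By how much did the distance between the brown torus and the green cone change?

+1.3

The distance was about 4.4 in the first image and 5.7 in the second, so they moved 1.3 units further apart.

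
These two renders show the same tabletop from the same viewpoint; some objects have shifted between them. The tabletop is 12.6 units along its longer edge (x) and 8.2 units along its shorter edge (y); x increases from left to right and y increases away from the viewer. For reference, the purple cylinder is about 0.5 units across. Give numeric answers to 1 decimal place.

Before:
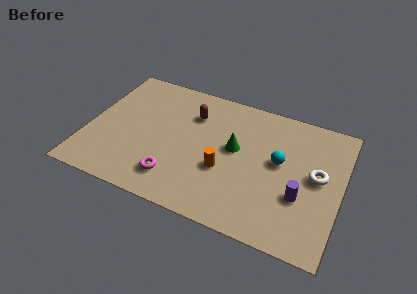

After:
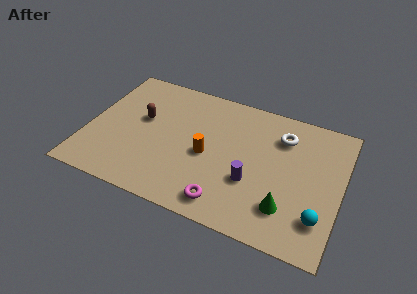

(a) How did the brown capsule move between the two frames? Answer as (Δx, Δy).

(-2.4, -1.2)

The brown capsule started near (5.0, 6.0) and ended near (2.6, 4.8).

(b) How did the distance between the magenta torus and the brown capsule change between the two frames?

+1.5

The distance was about 4.3 in the first image and 5.8 in the second, so they moved 1.5 units further apart.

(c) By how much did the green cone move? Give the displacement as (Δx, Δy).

(2.8, -2.6)

From the two frames, the green cone sits at roughly (7.3, 4.6) before and (10.1, 2.0) after.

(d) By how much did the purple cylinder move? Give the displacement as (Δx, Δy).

(-2.4, 0.0)

The purple cylinder was at about (10.7, 2.9) and moved to about (8.3, 2.9).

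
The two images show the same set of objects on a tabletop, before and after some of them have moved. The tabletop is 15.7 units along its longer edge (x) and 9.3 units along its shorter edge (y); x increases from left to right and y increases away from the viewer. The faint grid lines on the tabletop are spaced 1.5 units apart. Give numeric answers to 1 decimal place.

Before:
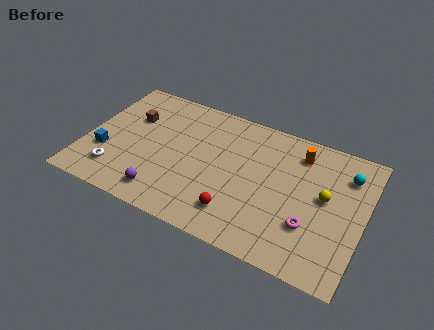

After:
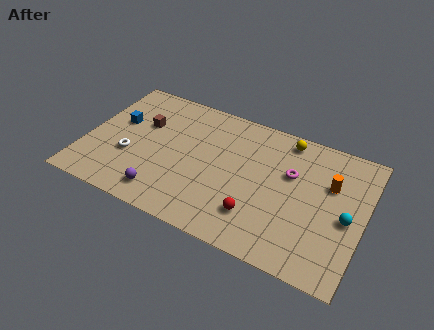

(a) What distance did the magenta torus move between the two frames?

3.3

The magenta torus moved from about (12.9, 2.9) to (11.5, 5.9), a distance of √(1.4² + 3.0²) ≈ 3.3.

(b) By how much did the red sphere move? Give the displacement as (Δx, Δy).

(1.1, 0.3)

From the two frames, the red sphere sits at roughly (8.9, 2.0) before and (10.0, 2.3) after.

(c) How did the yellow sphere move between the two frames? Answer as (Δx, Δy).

(-2.5, 3.1)

The yellow sphere started near (13.5, 5.1) and ended near (11.0, 8.2).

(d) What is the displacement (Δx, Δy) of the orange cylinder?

(1.9, -1.4)

The orange cylinder was at about (11.8, 7.5) and moved to about (13.7, 6.1).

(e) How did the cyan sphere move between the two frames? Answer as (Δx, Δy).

(0.3, -2.9)

The cyan sphere started near (14.5, 7.1) and ended near (14.8, 4.2).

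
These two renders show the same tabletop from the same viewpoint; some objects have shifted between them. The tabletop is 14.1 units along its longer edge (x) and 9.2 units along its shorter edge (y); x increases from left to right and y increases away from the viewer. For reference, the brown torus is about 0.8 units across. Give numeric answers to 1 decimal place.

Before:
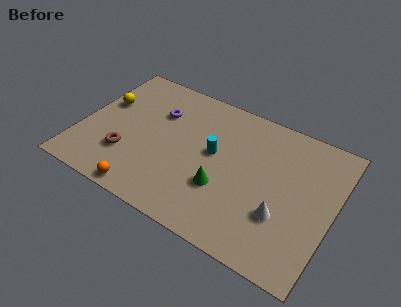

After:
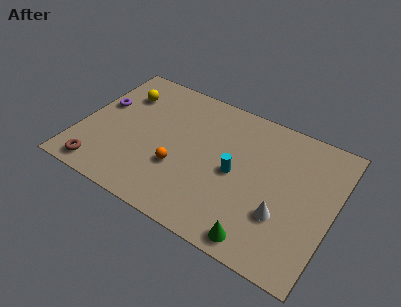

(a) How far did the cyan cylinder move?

1.5

The cyan cylinder moved from about (7.4, 5.1) to (8.7, 4.4), a distance of √(1.3² + 0.7²) ≈ 1.5.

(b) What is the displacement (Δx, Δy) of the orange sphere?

(1.5, 2.4)

The orange sphere was at about (4.2, 0.8) and moved to about (5.7, 3.2).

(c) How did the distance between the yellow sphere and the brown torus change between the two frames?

+2.2

They were about 3.5 units apart before and 5.7 after — 2.2 units further apart.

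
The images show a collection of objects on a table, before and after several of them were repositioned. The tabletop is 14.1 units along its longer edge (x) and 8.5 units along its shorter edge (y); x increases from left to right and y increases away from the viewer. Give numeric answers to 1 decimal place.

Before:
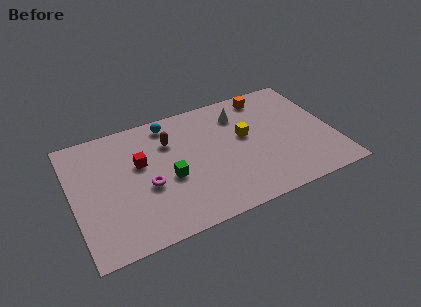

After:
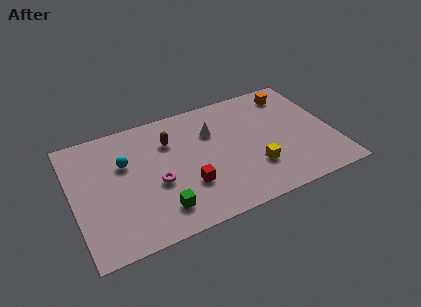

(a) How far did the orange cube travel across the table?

1.4

From (10.9, 7.4) to (12.3, 7.1), the orange cube covered √(1.4² + 0.3²) ≈ 1.4 units.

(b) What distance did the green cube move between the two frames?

2.0

The green cube moved from about (5.1, 3.6) to (4.4, 1.7), a distance of √(0.7² + 1.9²) ≈ 2.0.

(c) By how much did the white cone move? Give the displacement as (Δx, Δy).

(-1.6, -0.7)

The white cone was at about (9.3, 6.6) and moved to about (7.7, 5.9).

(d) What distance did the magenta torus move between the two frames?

0.5

The magenta torus was near (3.9, 3.5) before and (4.4, 3.5) after, so it travelled √(0.5² + 0.0²) ≈ 0.5 units.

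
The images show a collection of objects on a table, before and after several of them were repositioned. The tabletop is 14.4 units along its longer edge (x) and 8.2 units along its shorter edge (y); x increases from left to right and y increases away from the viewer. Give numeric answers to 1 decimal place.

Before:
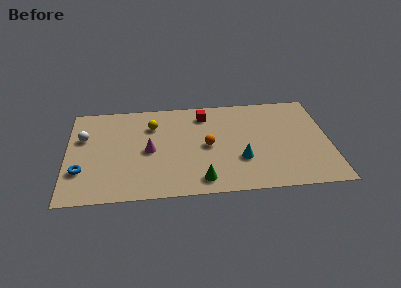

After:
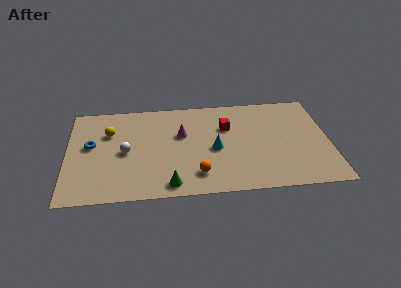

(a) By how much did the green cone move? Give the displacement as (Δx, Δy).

(-1.7, -0.2)

The green cone started near (7.3, 1.2) and ended near (5.6, 1.0).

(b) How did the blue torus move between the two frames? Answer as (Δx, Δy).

(0.5, 2.1)

The blue torus started near (0.8, 2.5) and ended near (1.3, 4.6).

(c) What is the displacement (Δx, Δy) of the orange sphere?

(-0.6, -2.3)

The orange sphere was at about (7.7, 4.0) and moved to about (7.1, 1.7).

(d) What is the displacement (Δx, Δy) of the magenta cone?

(1.8, 1.2)

From the two frames, the magenta cone sits at roughly (4.5, 3.9) before and (6.3, 5.1) after.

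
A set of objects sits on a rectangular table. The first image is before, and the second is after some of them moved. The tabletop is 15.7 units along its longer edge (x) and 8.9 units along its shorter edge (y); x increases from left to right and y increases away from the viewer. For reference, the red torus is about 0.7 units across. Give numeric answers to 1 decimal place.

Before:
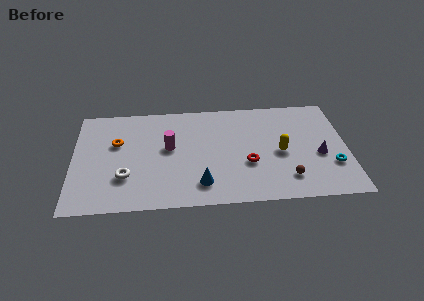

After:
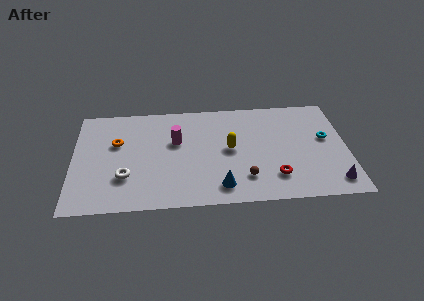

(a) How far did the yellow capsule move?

2.9

The yellow capsule moved from about (11.9, 4.1) to (9.0, 4.6), a distance of √(2.9² + 0.5²) ≈ 2.9.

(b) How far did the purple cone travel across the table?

2.4

From (14.1, 3.7) to (14.8, 1.4), the purple cone covered √(0.7² + 2.3²) ≈ 2.4 units.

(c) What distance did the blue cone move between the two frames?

1.1

The blue cone was near (7.3, 1.8) before and (8.4, 1.5) after, so it travelled √(1.1² + 0.3²) ≈ 1.1 units.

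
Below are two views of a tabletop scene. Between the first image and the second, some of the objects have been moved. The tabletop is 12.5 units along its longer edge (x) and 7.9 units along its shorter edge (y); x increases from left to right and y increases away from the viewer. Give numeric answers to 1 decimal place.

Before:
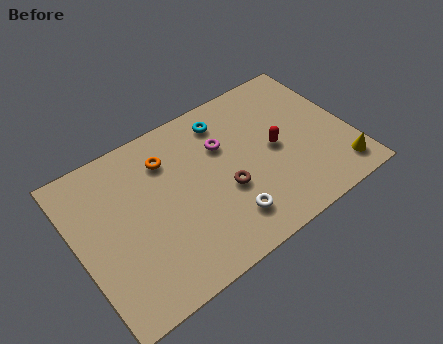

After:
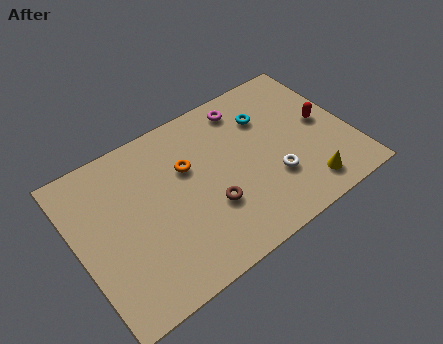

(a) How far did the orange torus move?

1.2

The orange torus moved from about (4.4, 6.0) to (5.2, 5.1), a distance of √(0.8² + 0.9²) ≈ 1.2.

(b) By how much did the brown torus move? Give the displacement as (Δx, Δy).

(-0.8, -0.4)

The brown torus started near (6.6, 3.1) and ended near (5.8, 2.7).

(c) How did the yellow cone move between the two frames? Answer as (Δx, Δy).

(-1.6, 0.0)

The yellow cone was at about (11.6, 1.3) and moved to about (10.0, 1.3).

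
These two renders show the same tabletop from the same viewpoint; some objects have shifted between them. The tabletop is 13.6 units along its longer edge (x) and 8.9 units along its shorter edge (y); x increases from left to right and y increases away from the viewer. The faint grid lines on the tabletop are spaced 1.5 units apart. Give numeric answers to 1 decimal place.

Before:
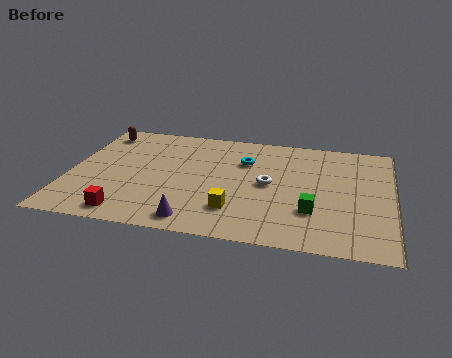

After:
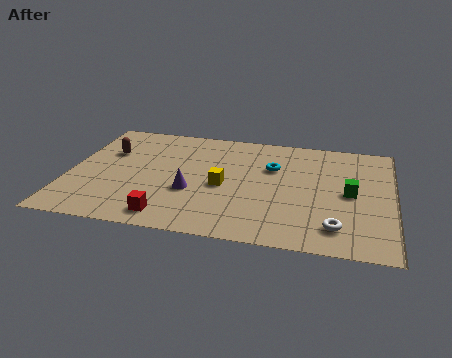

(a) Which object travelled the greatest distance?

the white torus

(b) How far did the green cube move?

2.3

The green cube was near (10.3, 2.7) before and (11.8, 4.4) after, so it travelled √(1.5² + 1.7²) ≈ 2.3 units.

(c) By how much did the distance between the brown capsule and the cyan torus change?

+0.6

Before: roughly 6.4 units apart; after: 7.0. That's 0.6 units further apart.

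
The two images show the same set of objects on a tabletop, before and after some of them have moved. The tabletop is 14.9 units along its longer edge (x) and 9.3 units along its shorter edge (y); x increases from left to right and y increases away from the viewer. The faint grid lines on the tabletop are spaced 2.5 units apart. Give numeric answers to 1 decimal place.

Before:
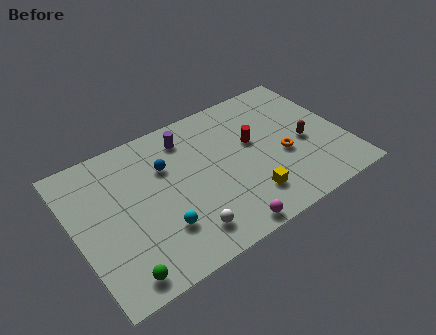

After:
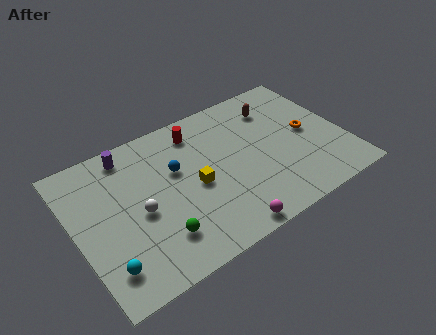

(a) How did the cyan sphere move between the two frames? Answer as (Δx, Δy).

(-3.1, -0.7)

From the two frames, the cyan sphere sits at roughly (4.3, 2.6) before and (1.2, 1.9) after.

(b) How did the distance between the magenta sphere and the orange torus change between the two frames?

+1.8

They were about 4.9 units apart before and 6.7 after — 1.8 units further apart.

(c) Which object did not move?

the magenta sphere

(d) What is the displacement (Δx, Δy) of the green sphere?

(2.3, 1.1)

From the two frames, the green sphere sits at roughly (1.8, 1.1) before and (4.1, 2.2) after.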